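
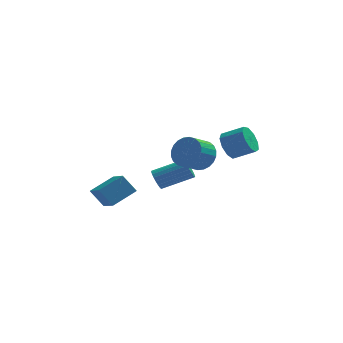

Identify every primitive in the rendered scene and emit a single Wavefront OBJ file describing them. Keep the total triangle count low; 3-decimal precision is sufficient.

v -4.129 -4.238 1.881
v -2.91 -3.409 2.577
v -4.714 -2.673 1.04
v -3.494 -1.844 1.735
v -3.386 -4.496 0.885
v -2.166 -3.667 1.58
v -3.97 -2.931 0.043
v -2.751 -2.102 0.739
v 1.224 -0.554 2.785
v 2.04 -0.914 3.32
v 1.231 -1.746 3.991
v 0.416 -1.386 3.455
v 1.919 -0.607 3.556
v 1.111 -1.439 4.227
v 1.693 -0.292 3.675
v 0.885 -1.124 4.346
v 1.396 -0.016 3.658
v 0.587 -0.848 4.329
v 1.072 0.177 3.508
v 0.264 -0.655 4.179
v 0.771 0.26 3.248
v -0.037 -0.572 3.919
v 0.54 0.218 2.917
v -0.268 -0.614 3.588
v 0.413 0.059 2.567
v -0.396 -0.773 3.238
v 0.409 -0.194 2.249
v -0.4 -1.026 2.92
v 0.529 -0.501 2.013
v -0.279 -1.333 2.684
v 0.755 -0.816 1.894
v -0.053 -1.648 2.565
v 1.053 -1.092 1.911
v 0.244 -1.924 2.582
v 1.376 -1.285 2.061
v 0.568 -2.117 2.732
v 1.677 -1.368 2.321
v 0.869 -2.2 2.992
v 1.908 -1.326 2.652
v 1.1 -2.158 3.323
v 2.036 -1.167 3.002
v 1.227 -1.999 3.673
v 2.721 2.565 2.052
v 3.155 3.2 1.478
v 4.413 2.95 2.154
v 3.979 2.315 2.728
v 2.927 3.502 2.015
v 4.185 3.252 2.691
v 2.602 3.365 2.569
v 3.86 3.116 3.245
v 2.333 2.854 2.881
v 3.591 2.605 3.557
v 2.245 2.208 2.806
v 3.504 1.958 3.482
v 2.38 1.728 2.377
v 3.639 1.479 3.053
v 2.675 1.64 1.797
v 3.933 1.391 2.473
v 2.991 1.985 1.336
v 4.249 1.736 2.012
v 3.18 2.601 1.21
v 4.439 2.351 1.886
v -1.26 1.2 -0.007
v -0.987 0.793 -0.507
v 0.872 1.013 0.327
v 0.6 1.42 0.827
v -0.965 1.058 -0.626
v 0.894 1.278 0.208
v -0.994 1.348 -0.638
v 0.865 1.567 0.196
v -1.069 1.612 -0.541
v 0.791 1.831 0.294
v -1.177 1.804 -0.351
v 0.683 2.024 0.483
v -1.299 1.893 -0.102
v 0.561 2.112 0.732
v -1.414 1.861 0.163
v 0.445 2.081 0.998
v -1.503 1.716 0.399
v 0.357 1.935 1.234
v -1.55 1.481 0.565
v 0.31 1.7 1.399
v -1.546 1.198 0.632
v 0.314 1.417 1.466
v -1.493 0.915 0.588
v 0.367 1.134 1.422
v -1.4 0.681 0.441
v 0.46 0.901 1.276
v -1.282 0.538 0.217
v 0.577 0.757 1.051
v -1.161 0.508 -0.046
v 0.699 0.728 0.788
v -1.057 0.599 -0.302
v 0.803 0.818 0.532
f 2 4 1
f 5 2 1
f 1 4 3
f 3 5 1
f 2 8 4
f 6 2 5
f 6 8 2
f 4 8 3
f 7 5 3
f 3 8 7
f 7 6 5
f 8 6 7
f 10 9 13
f 10 13 11
f 11 13 14
f 11 14 12
f 13 9 15
f 13 15 14
f 14 15 16
f 14 16 12
f 15 9 17
f 15 17 16
f 16 17 18
f 16 18 12
f 17 9 19
f 17 19 18
f 18 19 20
f 18 20 12
f 19 9 21
f 19 21 20
f 20 21 22
f 20 22 12
f 21 9 23
f 21 23 22
f 22 23 24
f 22 24 12
f 23 9 25
f 23 25 24
f 24 25 26
f 24 26 12
f 25 9 27
f 25 27 26
f 26 27 28
f 26 28 12
f 27 9 29
f 27 29 28
f 28 29 30
f 28 30 12
f 29 9 31
f 29 31 30
f 30 31 32
f 30 32 12
f 31 9 33
f 31 33 32
f 32 33 34
f 32 34 12
f 33 9 35
f 33 35 34
f 34 35 36
f 34 36 12
f 35 9 37
f 35 37 36
f 36 37 38
f 36 38 12
f 37 9 39
f 37 39 38
f 38 39 40
f 38 40 12
f 39 9 41
f 39 41 40
f 40 41 42
f 40 42 12
f 41 9 10
f 41 10 42
f 42 10 11
f 42 11 12
f 44 43 47
f 44 47 45
f 45 47 48
f 45 48 46
f 47 43 49
f 47 49 48
f 48 49 50
f 48 50 46
f 49 43 51
f 49 51 50
f 50 51 52
f 50 52 46
f 51 43 53
f 51 53 52
f 52 53 54
f 52 54 46
f 53 43 55
f 53 55 54
f 54 55 56
f 54 56 46
f 55 43 57
f 55 57 56
f 56 57 58
f 56 58 46
f 57 43 59
f 57 59 58
f 58 59 60
f 58 60 46
f 59 43 61
f 59 61 60
f 60 61 62
f 60 62 46
f 61 43 44
f 61 44 62
f 62 44 45
f 62 45 46
f 64 63 67
f 64 67 65
f 65 67 68
f 65 68 66
f 67 63 69
f 67 69 68
f 68 69 70
f 68 70 66
f 69 63 71
f 69 71 70
f 70 71 72
f 70 72 66
f 71 63 73
f 71 73 72
f 72 73 74
f 72 74 66
f 73 63 75
f 73 75 74
f 74 75 76
f 74 76 66
f 75 63 77
f 75 77 76
f 76 77 78
f 76 78 66
f 77 63 79
f 77 79 78
f 78 79 80
f 78 80 66
f 79 63 81
f 79 81 80
f 80 81 82
f 80 82 66
f 81 63 83
f 81 83 82
f 82 83 84
f 82 84 66
f 83 63 85
f 83 85 84
f 84 85 86
f 84 86 66
f 85 63 87
f 85 87 86
f 86 87 88
f 86 88 66
f 87 63 89
f 87 89 88
f 88 89 90
f 88 90 66
f 89 63 91
f 89 91 90
f 90 91 92
f 90 92 66
f 91 63 93
f 91 93 92
f 92 93 94
f 92 94 66
f 93 63 64
f 93 64 94
f 94 64 65
f 94 65 66



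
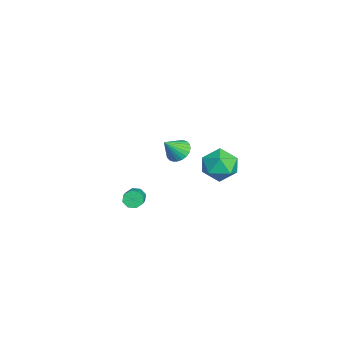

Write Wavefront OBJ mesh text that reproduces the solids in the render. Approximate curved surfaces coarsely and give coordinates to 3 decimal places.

v 2.993 -1.317 -0.78
v 3.306 -1.177 -1.26
v 4.941 -1.403 -0.259
v 4.627 -1.543 0.22
v 3.202 -0.816 -1.01
v 4.837 -1.041 -0.009
v 2.976 -0.748 -0.625
v 4.611 -0.974 0.376
v 2.759 -1.014 -0.331
v 4.394 -1.24 0.67
v 2.679 -1.457 -0.301
v 4.314 -1.683 0.7
v 2.783 -1.819 -0.551
v 4.418 -2.044 0.45
v 3.009 -1.886 -0.936
v 4.644 -2.112 0.065
v 3.226 -1.62 -1.23
v 4.861 -1.846 -0.229
v 1.013 3.491 1.505
v 1.71 4.374 1.121
v 1.45 2.466 -0.061
v 2.147 3.349 -0.445
v 2.463 2.715 0.509
v 2.193 3.349 1.477
v 0.967 3.491 -0.417
v 0.697 4.125 0.551
v 1.681 4.374 -0.067
v 2.605 3.894 0.505
v 0.555 2.946 0.555
v 1.479 2.466 1.127
v -3.588 1.606 -1.771
v -2.851 2.008 -1.772
v -3.112 0.734 -0.649
v -3.022 2.189 -1.559
v -3.279 2.281 -1.378
v -3.584 2.271 -1.257
v -3.889 2.159 -1.214
v -4.148 1.963 -1.256
v -4.322 1.713 -1.377
v -4.385 1.446 -1.557
v -4.326 1.204 -1.771
v -4.155 1.024 -1.984
v -3.898 0.932 -2.165
v -3.593 0.942 -2.286
v -3.288 1.054 -2.328
v -3.029 1.25 -2.286
v -2.855 1.5 -2.166
v -2.792 1.766 -1.985
f 2 1 5
f 2 5 3
f 3 5 6
f 3 6 4
f 5 1 7
f 5 7 6
f 6 7 8
f 6 8 4
f 7 1 9
f 7 9 8
f 8 9 10
f 8 10 4
f 9 1 11
f 9 11 10
f 10 11 12
f 10 12 4
f 11 1 13
f 11 13 12
f 12 13 14
f 12 14 4
f 13 1 15
f 13 15 14
f 14 15 16
f 14 16 4
f 15 1 17
f 15 17 16
f 16 17 18
f 16 18 4
f 17 1 2
f 17 2 18
f 18 2 3
f 18 3 4
f 19 30 24
f 19 24 20
f 19 20 26
f 19 26 29
f 19 29 30
f 20 24 28
f 24 30 23
f 30 29 21
f 29 26 25
f 26 20 27
f 22 28 23
f 22 23 21
f 22 21 25
f 22 25 27
f 22 27 28
f 23 28 24
f 21 23 30
f 25 21 29
f 27 25 26
f 28 27 20
f 32 31 34
f 32 34 33
f 34 31 35
f 34 35 33
f 35 31 36
f 35 36 33
f 36 31 37
f 36 37 33
f 37 31 38
f 37 38 33
f 38 31 39
f 38 39 33
f 39 31 40
f 39 40 33
f 40 31 41
f 40 41 33
f 41 31 42
f 41 42 33
f 42 31 43
f 42 43 33
f 43 31 44
f 43 44 33
f 44 31 45
f 44 45 33
f 45 31 46
f 45 46 33
f 46 31 47
f 46 47 33
f 47 31 48
f 47 48 33
f 48 31 32
f 48 32 33



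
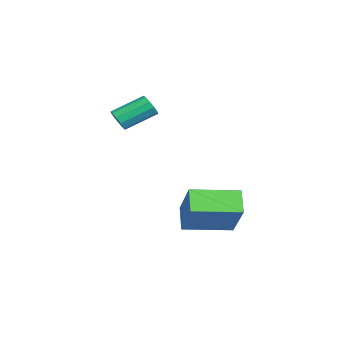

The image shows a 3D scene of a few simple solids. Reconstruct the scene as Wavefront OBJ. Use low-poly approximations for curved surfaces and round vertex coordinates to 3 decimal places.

v 3.161 -0.588 -4.363
v 2.353 -0.657 -3.59
v 2.846 1.309 -4.522
v 2.039 1.241 -3.749
v 4.521 -0.241 -2.911
v 3.714 -0.309 -2.138
v 4.207 1.657 -3.07
v 3.399 1.588 -2.297
v 1.351 -2.967 0.483
v 1.722 -2.713 0.242
v 1.341 -1.499 0.937
v 0.969 -1.753 1.177
v 1.461 -2.695 0.066
v 1.08 -1.48 0.76
v 1.158 -2.78 0.049
v 0.777 -1.565 0.744
v 0.929 -2.937 0.198
v 0.547 -1.722 0.892
v 0.86 -3.105 0.455
v 0.479 -1.891 1.15
v 0.979 -3.221 0.723
v 0.598 -2.007 1.418
v 1.24 -3.24 0.9
v 0.859 -2.025 1.594
v 1.543 -3.155 0.916
v 1.162 -1.94 1.611
v 1.773 -2.998 0.768
v 1.391 -1.783 1.462
v 1.841 -2.829 0.51
v 1.46 -1.615 1.205
f 2 4 1
f 5 2 1
f 1 4 3
f 3 5 1
f 2 8 4
f 6 2 5
f 6 8 2
f 4 8 3
f 7 5 3
f 3 8 7
f 7 6 5
f 8 6 7
f 10 9 13
f 10 13 11
f 11 13 14
f 11 14 12
f 13 9 15
f 13 15 14
f 14 15 16
f 14 16 12
f 15 9 17
f 15 17 16
f 16 17 18
f 16 18 12
f 17 9 19
f 17 19 18
f 18 19 20
f 18 20 12
f 19 9 21
f 19 21 20
f 20 21 22
f 20 22 12
f 21 9 23
f 21 23 22
f 22 23 24
f 22 24 12
f 23 9 25
f 23 25 24
f 24 25 26
f 24 26 12
f 25 9 27
f 25 27 26
f 26 27 28
f 26 28 12
f 27 9 29
f 27 29 28
f 28 29 30
f 28 30 12
f 29 9 10
f 29 10 30
f 30 10 11
f 30 11 12



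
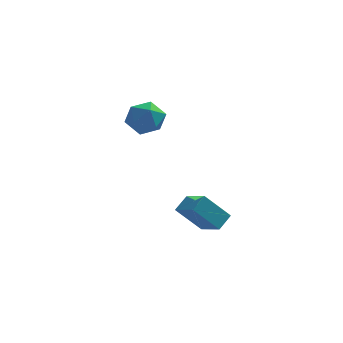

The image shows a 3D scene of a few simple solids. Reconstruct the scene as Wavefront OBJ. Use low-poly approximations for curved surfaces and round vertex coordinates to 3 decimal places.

v 1.779 -3.757 -2.951
v 2.734 -4.855 -2.287
v 2.257 -3.005 -2.395
v 3.212 -4.104 -1.731
v 3.028 -3.516 -4.349
v 3.983 -4.615 -3.685
v 3.506 -2.765 -3.793
v 4.461 -3.863 -3.129
v -1.031 3.297 0.489
v 0.071 3.423 0.162
v -0.851 1.437 0.378
v 0.251 1.563 0.051
v -0.066 1.828 1.132
v -0.177 2.977 1.2
v -0.603 1.883 -0.66
v -0.714 3.032 -0.592
v 0.336 2.549 -0.548
v 0.668 2.515 0.56
v -1.448 2.345 -0.02
v -1.116 2.311 1.088
f 2 4 1
f 5 2 1
f 1 4 3
f 3 5 1
f 2 8 4
f 6 2 5
f 6 8 2
f 4 8 3
f 7 5 3
f 3 8 7
f 7 6 5
f 8 6 7
f 9 20 14
f 9 14 10
f 9 10 16
f 9 16 19
f 9 19 20
f 10 14 18
f 14 20 13
f 20 19 11
f 19 16 15
f 16 10 17
f 12 18 13
f 12 13 11
f 12 11 15
f 12 15 17
f 12 17 18
f 13 18 14
f 11 13 20
f 15 11 19
f 17 15 16
f 18 17 10



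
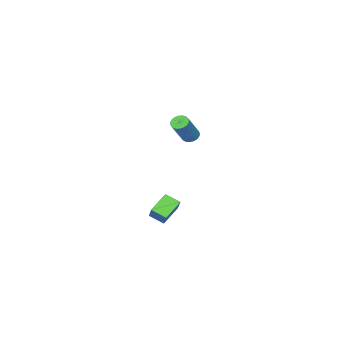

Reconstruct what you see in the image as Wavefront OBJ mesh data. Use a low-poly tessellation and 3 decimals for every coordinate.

v -4.422 -2.389 -2.65
v -4.024 -2.372 -2.969
v -2.941 -2.173 -1.609
v -3.338 -2.191 -1.29
v -4.079 -2.168 -2.956
v -2.995 -1.969 -1.596
v -4.192 -2.002 -2.889
v -3.109 -1.803 -1.529
v -4.346 -1.902 -2.781
v -3.263 -1.704 -1.421
v -4.512 -1.888 -2.651
v -3.429 -1.689 -1.291
v -4.663 -1.959 -2.52
v -3.58 -1.761 -1.16
v -4.772 -2.106 -2.412
v -3.689 -1.907 -1.052
v -4.821 -2.301 -2.345
v -3.737 -2.102 -0.985
v -4.8 -2.511 -2.331
v -3.717 -2.313 -0.971
v -4.714 -2.701 -2.372
v -3.631 -2.502 -1.012
v -4.577 -2.837 -2.461
v -3.494 -2.638 -1.101
v -4.414 -2.895 -2.582
v -3.331 -2.696 -1.222
v -4.252 -2.866 -2.716
v -3.168 -2.667 -1.356
v -4.119 -2.754 -2.838
v -3.036 -2.555 -1.478
v -4.038 -2.58 -2.927
v -2.955 -2.381 -1.567
v 1.711 2.232 -4.239
v 1.982 1.515 -3.848
v 2.245 2.873 -3.432
v 2.516 2.156 -3.042
v 2.724 2.244 -4.918
v 2.995 1.527 -4.528
v 3.258 2.885 -4.112
v 3.529 2.168 -3.721
f 2 1 5
f 2 5 3
f 3 5 6
f 3 6 4
f 5 1 7
f 5 7 6
f 6 7 8
f 6 8 4
f 7 1 9
f 7 9 8
f 8 9 10
f 8 10 4
f 9 1 11
f 9 11 10
f 10 11 12
f 10 12 4
f 11 1 13
f 11 13 12
f 12 13 14
f 12 14 4
f 13 1 15
f 13 15 14
f 14 15 16
f 14 16 4
f 15 1 17
f 15 17 16
f 16 17 18
f 16 18 4
f 17 1 19
f 17 19 18
f 18 19 20
f 18 20 4
f 19 1 21
f 19 21 20
f 20 21 22
f 20 22 4
f 21 1 23
f 21 23 22
f 22 23 24
f 22 24 4
f 23 1 25
f 23 25 24
f 24 25 26
f 24 26 4
f 25 1 27
f 25 27 26
f 26 27 28
f 26 28 4
f 27 1 29
f 27 29 28
f 28 29 30
f 28 30 4
f 29 1 31
f 29 31 30
f 30 31 32
f 30 32 4
f 31 1 2
f 31 2 32
f 32 2 3
f 32 3 4
f 34 36 33
f 37 34 33
f 33 36 35
f 35 37 33
f 34 40 36
f 38 34 37
f 38 40 34
f 36 40 35
f 39 37 35
f 35 40 39
f 39 38 37
f 40 38 39



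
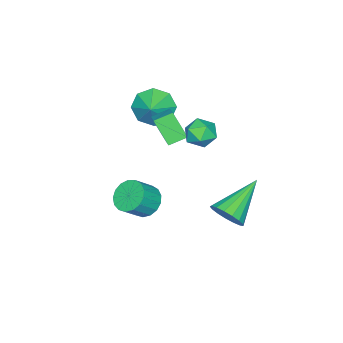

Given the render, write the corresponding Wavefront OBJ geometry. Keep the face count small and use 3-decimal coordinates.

v -3.564 -4.171 2.93
v -2.982 -4.565 2.291
v -2.736 -3.789 3.45
v -3.18 -3.89 2.109
v -3.602 -3.379 2.408
v -4.003 -3.332 3.013
v -4.146 -3.777 3.57
v -3.949 -4.453 3.752
v -3.526 -4.963 3.453
v -3.126 -5.01 2.848
v -2.793 -0.138 -1.673
v -2.391 0.357 -1.142
v -4.647 0.158 -0.547
v -2.522 0.606 -1.423
v -2.715 0.684 -1.761
v -2.926 0.574 -2.079
v -3.106 0.301 -2.304
v -3.215 -0.073 -2.385
v -3.226 -0.461 -2.303
v -3.139 -0.776 -2.076
v -2.972 -0.944 -1.757
v -2.764 -0.927 -1.419
v -2.563 -0.73 -1.139
v -2.414 -0.397 -0.982
v -2.352 -0.005 -0.983
v -2.774 -2.168 2.684
v -2.893 -2.953 3.764
v -1.948 -1.487 3.271
v -2.068 -2.272 4.35
v -2.152 -2.668 2.39
v -2.272 -3.453 3.469
v -1.327 -1.987 2.976
v -1.446 -2.772 4.056
v -2.578 -0.632 4.064
v -2.057 -0.212 3.732
v -1.963 -1.628 3.768
v -1.442 -1.208 3.436
v -1.515 -1.195 4.178
v -1.895 -0.579 4.362
v -2.125 -1.261 3.138
v -2.505 -0.645 3.322
v -1.778 -0.601 3.16
v -1.4 -0.56 3.803
v -2.62 -1.28 3.697
v -2.242 -1.239 4.34
v -0.988 -2.868 -0.699
v -0.411 -2.625 -1.18
v 0.365 -2.928 -0.402
v -0.212 -3.172 0.079
v -0.495 -2.317 -0.977
v 0.282 -2.621 -0.199
v -0.691 -2.136 -0.709
v 0.085 -2.44 0.068
v -0.956 -2.123 -0.44
v -0.18 -2.426 0.338
v -1.228 -2.28 -0.23
v -0.452 -2.583 0.548
v -1.445 -2.572 -0.127
v -0.669 -2.875 0.651
v -1.558 -2.932 -0.155
v -0.781 -3.235 0.623
v -1.54 -3.277 -0.308
v -0.763 -3.581 0.47
v -1.395 -3.529 -0.55
v -0.619 -3.832 0.227
v -1.157 -3.629 -0.827
v -0.381 -3.933 -0.049
v -0.881 -3.555 -1.074
v -0.105 -3.859 -0.296
v -0.629 -3.324 -1.235
v 0.147 -3.627 -0.457
v -0.459 -2.988 -1.273
v 0.317 -3.292 -0.496
f 2 1 4
f 2 4 3
f 4 1 5
f 4 5 3
f 5 1 6
f 5 6 3
f 6 1 7
f 6 7 3
f 7 1 8
f 7 8 3
f 8 1 9
f 8 9 3
f 9 1 10
f 9 10 3
f 10 1 2
f 10 2 3
f 12 11 14
f 12 14 13
f 14 11 15
f 14 15 13
f 15 11 16
f 15 16 13
f 16 11 17
f 16 17 13
f 17 11 18
f 17 18 13
f 18 11 19
f 18 19 13
f 19 11 20
f 19 20 13
f 20 11 21
f 20 21 13
f 21 11 22
f 21 22 13
f 22 11 23
f 22 23 13
f 23 11 24
f 23 24 13
f 24 11 25
f 24 25 13
f 25 11 12
f 25 12 13
f 27 29 26
f 30 27 26
f 26 29 28
f 28 30 26
f 27 33 29
f 31 27 30
f 31 33 27
f 29 33 28
f 32 30 28
f 28 33 32
f 32 31 30
f 33 31 32
f 34 45 39
f 34 39 35
f 34 35 41
f 34 41 44
f 34 44 45
f 35 39 43
f 39 45 38
f 45 44 36
f 44 41 40
f 41 35 42
f 37 43 38
f 37 38 36
f 37 36 40
f 37 40 42
f 37 42 43
f 38 43 39
f 36 38 45
f 40 36 44
f 42 40 41
f 43 42 35
f 47 46 50
f 47 50 48
f 48 50 51
f 48 51 49
f 50 46 52
f 50 52 51
f 51 52 53
f 51 53 49
f 52 46 54
f 52 54 53
f 53 54 55
f 53 55 49
f 54 46 56
f 54 56 55
f 55 56 57
f 55 57 49
f 56 46 58
f 56 58 57
f 57 58 59
f 57 59 49
f 58 46 60
f 58 60 59
f 59 60 61
f 59 61 49
f 60 46 62
f 60 62 61
f 61 62 63
f 61 63 49
f 62 46 64
f 62 64 63
f 63 64 65
f 63 65 49
f 64 46 66
f 64 66 65
f 65 66 67
f 65 67 49
f 66 46 68
f 66 68 67
f 67 68 69
f 67 69 49
f 68 46 70
f 68 70 69
f 69 70 71
f 69 71 49
f 70 46 72
f 70 72 71
f 71 72 73
f 71 73 49
f 72 46 47
f 72 47 73
f 73 47 48
f 73 48 49



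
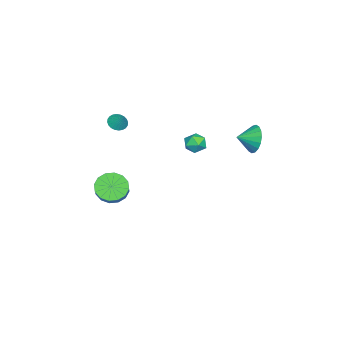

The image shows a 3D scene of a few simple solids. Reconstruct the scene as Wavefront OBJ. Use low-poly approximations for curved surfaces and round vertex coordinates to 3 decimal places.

v 0.888 4.409 3.206
v 1.42 4.452 2.337
v 1.492 3.551 3.534
v 1.656 4.724 2.613
v 1.739 4.934 3.007
v 1.654 5.039 3.44
v 1.418 5.02 3.827
v 1.076 4.88 4.091
v 0.697 4.647 4.179
v 0.355 4.366 4.075
v 0.119 4.094 3.799
v 0.036 3.885 3.405
v 0.121 3.779 2.972
v 0.357 3.798 2.585
v 0.699 3.938 2.321
v 1.078 4.171 2.233
v 2.194 1.883 3.566
v 2.896 1.742 3.319
v 1.764 0.978 2.861
v 2.466 0.837 2.614
v 2.279 0.684 3.332
v 2.545 1.243 3.767
v 2.115 1.477 2.413
v 2.381 2.036 2.848
v 2.847 1.491 2.606
v 2.948 1 3.174
v 1.712 1.72 3.006
v 1.813 1.229 3.574
v 0.942 -3.889 2.995
v 1.498 -3.872 2.678
v 1.378 -3.371 3.785
v 1.39 -3.661 2.599
v 1.214 -3.485 2.58
v 0.997 -3.37 2.625
v 0.771 -3.334 2.726
v 0.572 -3.382 2.868
v 0.429 -3.508 3.029
v 0.364 -3.692 3.185
v 0.387 -3.905 3.313
v 0.494 -4.116 3.391
v 0.67 -4.293 3.41
v 0.887 -4.408 3.365
v 1.113 -4.444 3.264
v 1.312 -4.395 3.122
v 1.455 -4.269 2.961
v 1.521 -4.086 2.805
v 2.67 -3.638 -1.705
v 3.119 -3.09 -2.439
v 4.419 -2.615 -1.289
v 3.97 -3.162 -0.555
v 2.787 -2.754 -2.202
v 4.087 -2.279 -1.052
v 2.424 -2.656 -1.832
v 3.724 -2.181 -0.682
v 2.126 -2.82 -1.428
v 3.426 -2.345 -0.278
v 1.974 -3.204 -1.098
v 3.275 -2.729 0.052
v 2.009 -3.703 -0.931
v 3.309 -3.228 0.219
v 2.221 -4.185 -0.971
v 3.521 -3.71 0.179
v 2.553 -4.521 -1.208
v 3.853 -4.046 -0.058
v 2.916 -4.619 -1.578
v 4.216 -4.144 -0.428
v 3.214 -4.455 -1.982
v 4.514 -3.98 -0.832
v 3.365 -4.071 -2.312
v 4.666 -3.596 -1.162
v 3.331 -3.572 -2.479
v 4.631 -3.097 -1.329
f 2 1 4
f 2 4 3
f 4 1 5
f 4 5 3
f 5 1 6
f 5 6 3
f 6 1 7
f 6 7 3
f 7 1 8
f 7 8 3
f 8 1 9
f 8 9 3
f 9 1 10
f 9 10 3
f 10 1 11
f 10 11 3
f 11 1 12
f 11 12 3
f 12 1 13
f 12 13 3
f 13 1 14
f 13 14 3
f 14 1 15
f 14 15 3
f 15 1 16
f 15 16 3
f 16 1 2
f 16 2 3
f 17 28 22
f 17 22 18
f 17 18 24
f 17 24 27
f 17 27 28
f 18 22 26
f 22 28 21
f 28 27 19
f 27 24 23
f 24 18 25
f 20 26 21
f 20 21 19
f 20 19 23
f 20 23 25
f 20 25 26
f 21 26 22
f 19 21 28
f 23 19 27
f 25 23 24
f 26 25 18
f 30 29 32
f 30 32 31
f 32 29 33
f 32 33 31
f 33 29 34
f 33 34 31
f 34 29 35
f 34 35 31
f 35 29 36
f 35 36 31
f 36 29 37
f 36 37 31
f 37 29 38
f 37 38 31
f 38 29 39
f 38 39 31
f 39 29 40
f 39 40 31
f 40 29 41
f 40 41 31
f 41 29 42
f 41 42 31
f 42 29 43
f 42 43 31
f 43 29 44
f 43 44 31
f 44 29 45
f 44 45 31
f 45 29 46
f 45 46 31
f 46 29 30
f 46 30 31
f 48 47 51
f 48 51 49
f 49 51 52
f 49 52 50
f 51 47 53
f 51 53 52
f 52 53 54
f 52 54 50
f 53 47 55
f 53 55 54
f 54 55 56
f 54 56 50
f 55 47 57
f 55 57 56
f 56 57 58
f 56 58 50
f 57 47 59
f 57 59 58
f 58 59 60
f 58 60 50
f 59 47 61
f 59 61 60
f 60 61 62
f 60 62 50
f 61 47 63
f 61 63 62
f 62 63 64
f 62 64 50
f 63 47 65
f 63 65 64
f 64 65 66
f 64 66 50
f 65 47 67
f 65 67 66
f 66 67 68
f 66 68 50
f 67 47 69
f 67 69 68
f 68 69 70
f 68 70 50
f 69 47 71
f 69 71 70
f 70 71 72
f 70 72 50
f 71 47 48
f 71 48 72
f 72 48 49
f 72 49 50



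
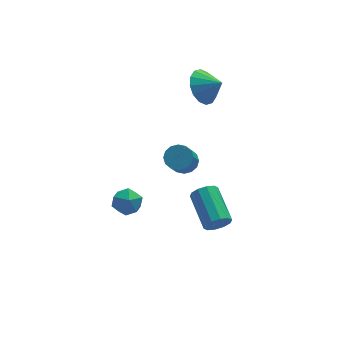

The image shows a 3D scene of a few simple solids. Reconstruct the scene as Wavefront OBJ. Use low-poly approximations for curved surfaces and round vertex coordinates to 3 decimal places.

v 1.042 0.543 0.449
v 1.46 0.86 0.849
v 0.976 0.054 1.992
v 0.558 -0.263 1.591
v 1.173 1.044 0.857
v 0.689 0.238 2
v 0.851 1.095 0.756
v 0.366 0.289 1.899
v 0.579 0.997 0.573
v 0.095 0.191 1.716
v 0.432 0.778 0.356
v -0.052 -0.028 1.499
v 0.449 0.496 0.164
v -0.036 -0.31 1.307
v 0.624 0.226 0.048
v 0.14 -0.58 1.191
v 0.911 0.042 0.04
v 0.427 -0.764 1.183
v 1.234 -0.009 0.141
v 0.749 -0.815 1.284
v 1.505 0.089 0.324
v 1.021 -0.717 1.467
v 1.652 0.308 0.541
v 1.168 -0.498 1.684
v 1.636 0.59 0.733
v 1.151 -0.216 1.876
v 1.911 -1.901 -2.027
v 2.337 -2.056 -1.548
v 2.196 -0.293 -0.853
v 1.769 -0.139 -1.333
v 2.55 -1.914 -1.865
v 2.409 -0.151 -1.171
v 2.519 -1.767 -2.244
v 2.378 -0.004 -1.55
v 2.256 -1.671 -2.541
v 2.114 0.091 -1.846
v 1.86 -1.664 -2.641
v 1.719 0.099 -1.946
v 1.484 -1.747 -2.507
v 1.343 0.016 -1.812
v 1.271 -1.889 -2.189
v 1.13 -0.126 -1.495
v 1.302 -2.036 -1.81
v 1.161 -0.273 -1.116
v 1.566 -2.131 -1.514
v 1.424 -0.369 -0.819
v 1.961 -2.139 -1.414
v 1.82 -0.376 -0.719
v -1.125 2.921 -4.407
v -0.614 2.995 -3.77
v -1.666 1.845 -3.85
v -1.155 1.919 -3.213
v -1.751 2.471 -3.327
v -1.416 3.136 -3.672
v -0.864 1.704 -3.948
v -0.529 2.369 -4.293
v -0.453 2.242 -3.486
v -1.001 2.717 -3.102
v -1.279 2.123 -4.518
v -1.827 2.598 -4.134
v 2.915 4.132 2.18
v 3.591 4.831 1.993
v 3.645 3.588 2.78
v 3.354 4.986 2.42
v 3 4.912 2.783
v 2.623 4.629 2.984
v 2.325 4.213 2.97
v 2.184 3.775 2.744
v 2.24 3.432 2.367
v 2.477 3.277 1.939
v 2.831 3.351 1.576
v 3.208 3.635 1.375
v 3.506 4.051 1.389
v 3.646 4.489 1.615
f 2 1 5
f 2 5 3
f 3 5 6
f 3 6 4
f 5 1 7
f 5 7 6
f 6 7 8
f 6 8 4
f 7 1 9
f 7 9 8
f 8 9 10
f 8 10 4
f 9 1 11
f 9 11 10
f 10 11 12
f 10 12 4
f 11 1 13
f 11 13 12
f 12 13 14
f 12 14 4
f 13 1 15
f 13 15 14
f 14 15 16
f 14 16 4
f 15 1 17
f 15 17 16
f 16 17 18
f 16 18 4
f 17 1 19
f 17 19 18
f 18 19 20
f 18 20 4
f 19 1 21
f 19 21 20
f 20 21 22
f 20 22 4
f 21 1 23
f 21 23 22
f 22 23 24
f 22 24 4
f 23 1 25
f 23 25 24
f 24 25 26
f 24 26 4
f 25 1 2
f 25 2 26
f 26 2 3
f 26 3 4
f 28 27 31
f 28 31 29
f 29 31 32
f 29 32 30
f 31 27 33
f 31 33 32
f 32 33 34
f 32 34 30
f 33 27 35
f 33 35 34
f 34 35 36
f 34 36 30
f 35 27 37
f 35 37 36
f 36 37 38
f 36 38 30
f 37 27 39
f 37 39 38
f 38 39 40
f 38 40 30
f 39 27 41
f 39 41 40
f 40 41 42
f 40 42 30
f 41 27 43
f 41 43 42
f 42 43 44
f 42 44 30
f 43 27 45
f 43 45 44
f 44 45 46
f 44 46 30
f 45 27 47
f 45 47 46
f 46 47 48
f 46 48 30
f 47 27 28
f 47 28 48
f 48 28 29
f 48 29 30
f 49 60 54
f 49 54 50
f 49 50 56
f 49 56 59
f 49 59 60
f 50 54 58
f 54 60 53
f 60 59 51
f 59 56 55
f 56 50 57
f 52 58 53
f 52 53 51
f 52 51 55
f 52 55 57
f 52 57 58
f 53 58 54
f 51 53 60
f 55 51 59
f 57 55 56
f 58 57 50
f 62 61 64
f 62 64 63
f 64 61 65
f 64 65 63
f 65 61 66
f 65 66 63
f 66 61 67
f 66 67 63
f 67 61 68
f 67 68 63
f 68 61 69
f 68 69 63
f 69 61 70
f 69 70 63
f 70 61 71
f 70 71 63
f 71 61 72
f 71 72 63
f 72 61 73
f 72 73 63
f 73 61 74
f 73 74 63
f 74 61 62
f 74 62 63



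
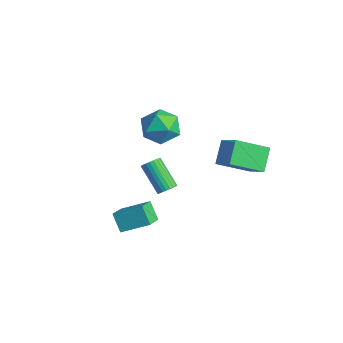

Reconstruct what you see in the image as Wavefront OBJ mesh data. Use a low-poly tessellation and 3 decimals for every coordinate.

v -0.041 -3.506 -3.071
v -0.813 -3.523 -2.126
v 0.884 -2.269 -2.293
v 0.113 -2.286 -1.348
v 0.687 -4.414 -2.492
v -0.084 -4.431 -1.547
v 1.613 -3.177 -1.714
v 0.841 -3.194 -0.769
v -3.626 0.536 2.376
v -3.125 1.146 1.431
v -2.455 -1.026 1.989
v -1.954 -0.416 1.044
v -1.733 -0.052 2.198
v -2.457 0.914 2.437
v -3.123 -0.794 0.983
v -3.847 0.172 1.222
v -2.815 0.324 0.57
v -1.955 0.782 1.322
v -3.625 -0.662 2.098
v -2.765 -0.204 2.85
v -2.207 0.142 -3.272
v -1.809 0.07 -2.829
v -3.335 -0.094 -1.485
v -3.733 -0.022 -1.928
v -1.835 0.303 -2.83
v -3.361 0.139 -1.486
v -1.917 0.511 -2.898
v -3.443 0.347 -1.554
v -2.044 0.663 -3.023
v -3.57 0.499 -1.679
v -2.195 0.736 -3.186
v -3.721 0.572 -1.842
v -2.348 0.718 -3.362
v -3.874 0.554 -2.018
v -2.48 0.613 -3.525
v -4.006 0.449 -2.181
v -2.57 0.436 -3.648
v -4.096 0.272 -2.305
v -2.605 0.214 -3.715
v -4.131 0.05 -2.371
v -2.579 -0.019 -3.714
v -4.105 -0.183 -2.37
v -2.497 -0.227 -3.646
v -4.023 -0.391 -2.302
v -2.37 -0.379 -3.521
v -3.896 -0.543 -2.177
v -2.219 -0.452 -3.358
v -3.745 -0.616 -2.014
v -2.066 -0.434 -3.182
v -3.592 -0.598 -1.838
v -1.934 -0.329 -3.019
v -3.46 -0.493 -1.675
v -1.844 -0.152 -2.895
v -3.37 -0.316 -1.552
v -0.889 2.714 0.799
v 0.482 2.721 1.787
v -0.231 4.467 -0.127
v 1.141 4.475 0.86
v -0.121 1.865 -0.26
v 1.251 1.873 0.727
v 0.538 3.619 -1.187
v 1.909 3.626 -0.199
f 2 4 1
f 5 2 1
f 1 4 3
f 3 5 1
f 2 8 4
f 6 2 5
f 6 8 2
f 4 8 3
f 7 5 3
f 3 8 7
f 7 6 5
f 8 6 7
f 9 20 14
f 9 14 10
f 9 10 16
f 9 16 19
f 9 19 20
f 10 14 18
f 14 20 13
f 20 19 11
f 19 16 15
f 16 10 17
f 12 18 13
f 12 13 11
f 12 11 15
f 12 15 17
f 12 17 18
f 13 18 14
f 11 13 20
f 15 11 19
f 17 15 16
f 18 17 10
f 22 21 25
f 22 25 23
f 23 25 26
f 23 26 24
f 25 21 27
f 25 27 26
f 26 27 28
f 26 28 24
f 27 21 29
f 27 29 28
f 28 29 30
f 28 30 24
f 29 21 31
f 29 31 30
f 30 31 32
f 30 32 24
f 31 21 33
f 31 33 32
f 32 33 34
f 32 34 24
f 33 21 35
f 33 35 34
f 34 35 36
f 34 36 24
f 35 21 37
f 35 37 36
f 36 37 38
f 36 38 24
f 37 21 39
f 37 39 38
f 38 39 40
f 38 40 24
f 39 21 41
f 39 41 40
f 40 41 42
f 40 42 24
f 41 21 43
f 41 43 42
f 42 43 44
f 42 44 24
f 43 21 45
f 43 45 44
f 44 45 46
f 44 46 24
f 45 21 47
f 45 47 46
f 46 47 48
f 46 48 24
f 47 21 49
f 47 49 48
f 48 49 50
f 48 50 24
f 49 21 51
f 49 51 50
f 50 51 52
f 50 52 24
f 51 21 53
f 51 53 52
f 52 53 54
f 52 54 24
f 53 21 22
f 53 22 54
f 54 22 23
f 54 23 24
f 56 58 55
f 59 56 55
f 55 58 57
f 57 59 55
f 56 62 58
f 60 56 59
f 60 62 56
f 58 62 57
f 61 59 57
f 57 62 61
f 61 60 59
f 62 60 61



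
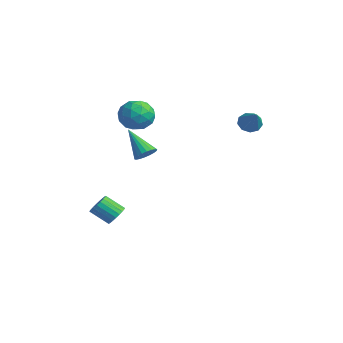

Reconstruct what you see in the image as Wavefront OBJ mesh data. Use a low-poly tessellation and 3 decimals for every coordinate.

v 1.914 3.367 2.805
v 2.37 3.586 2.365
v 3.166 2.953 3.895
v 2.242 3.928 2.642
v 1.961 4.008 2.995
v 1.658 3.788 3.259
v 1.475 3.371 3.311
v 1.498 2.952 3.126
v 1.715 2.728 2.791
v 2.026 2.803 2.462
v 2.285 3.142 2.294
v -1.739 -2.425 -4.04
v -1.191 -2.757 -3.844
v -1.914 -3.487 -3.063
v -2.461 -3.155 -3.26
v -1.202 -2.549 -3.659
v -1.924 -3.278 -2.878
v -1.305 -2.319 -3.54
v -2.028 -3.049 -2.76
v -1.484 -2.108 -3.508
v -2.207 -2.837 -2.727
v -1.707 -1.951 -3.568
v -2.429 -2.681 -2.787
v -1.935 -1.877 -3.71
v -2.657 -2.606 -2.929
v -2.129 -1.897 -3.908
v -2.852 -2.626 -3.127
v -2.256 -2.009 -4.13
v -2.978 -2.738 -3.349
v -2.293 -2.192 -4.336
v -3.016 -2.922 -3.555
v -2.235 -2.416 -4.491
v -2.957 -3.146 -3.71
v -2.09 -2.642 -4.568
v -2.813 -3.371 -3.787
v -1.885 -2.83 -4.554
v -2.608 -3.559 -3.773
v -1.655 -2.948 -4.451
v -2.377 -3.677 -3.67
v -1.439 -2.976 -4.277
v -2.162 -3.705 -3.496
v -1.275 -2.908 -4.062
v -1.998 -3.638 -3.281
v 2.944 -3.355 2.472
v 3.375 -3.271 2.923
v 1.656 -3.605 3.748
v 3.28 -3.011 2.879
v 3.119 -2.819 2.754
v 2.923 -2.733 2.573
v 2.731 -2.77 2.372
v 2.581 -2.923 2.191
v 2.503 -3.161 2.065
v 2.512 -3.438 2.02
v 2.607 -3.698 2.065
v 2.769 -3.89 2.19
v 2.965 -3.976 2.371
v 3.157 -3.939 2.572
v 3.306 -3.786 2.753
v 3.384 -3.548 2.878
v -1.273 -0.372 2.841
v -0.794 -0.983 3.534
v -2.446 -1.557 2.606
v -1.967 -2.168 3.299
v -2.446 -1.3 3.614
v -1.721 -0.567 3.76
v -1.519 -1.973 2.38
v -0.794 -1.24 2.526
v -0.946 -1.972 3.25
v -1.519 -1.556 4.012
v -1.721 -0.984 2.128
v -2.294 -0.568 2.89
v -0.931 -0.573 3.208
v -2.309 -1.967 2.932
v -2.591 -1.456 3.117
v -2.31 -1.816 3.525
v -1.476 -0.329 3.341
v -1.194 -0.688 3.748
v -2.165 -0.874 3.795
v -2.046 -1.852 2.392
v -1.764 -2.211 2.799
v -0.93 -0.724 2.615
v -0.649 -1.084 3.023
v -1.075 -1.666 2.345
v -0.738 -1.514 3.448
v -1.428 -2.211 3.31
v -1.164 -2.096 2.77
v -0.738 -1.665 2.856
v -1.075 -1.269 3.897
v -1.765 -1.966 3.759
v -2.046 -1.456 3.944
v -1.62 -1.025 4.029
v -1.164 -1.851 3.729
v -1.475 -0.574 2.381
v -2.165 -1.271 2.243
v -1.62 -1.515 2.111
v -1.194 -1.084 2.196
v -1.812 -0.329 2.83
v -2.502 -1.026 2.692
v -2.502 -0.875 3.284
v -2.076 -0.444 3.37
v -2.076 -0.689 2.411
f 2 1 4
f 2 4 3
f 4 1 5
f 4 5 3
f 5 1 6
f 5 6 3
f 6 1 7
f 6 7 3
f 7 1 8
f 7 8 3
f 8 1 9
f 8 9 3
f 9 1 10
f 9 10 3
f 10 1 11
f 10 11 3
f 11 1 2
f 11 2 3
f 13 12 16
f 13 16 14
f 14 16 17
f 14 17 15
f 16 12 18
f 16 18 17
f 17 18 19
f 17 19 15
f 18 12 20
f 18 20 19
f 19 20 21
f 19 21 15
f 20 12 22
f 20 22 21
f 21 22 23
f 21 23 15
f 22 12 24
f 22 24 23
f 23 24 25
f 23 25 15
f 24 12 26
f 24 26 25
f 25 26 27
f 25 27 15
f 26 12 28
f 26 28 27
f 27 28 29
f 27 29 15
f 28 12 30
f 28 30 29
f 29 30 31
f 29 31 15
f 30 12 32
f 30 32 31
f 31 32 33
f 31 33 15
f 32 12 34
f 32 34 33
f 33 34 35
f 33 35 15
f 34 12 36
f 34 36 35
f 35 36 37
f 35 37 15
f 36 12 38
f 36 38 37
f 37 38 39
f 37 39 15
f 38 12 40
f 38 40 39
f 39 40 41
f 39 41 15
f 40 12 42
f 40 42 41
f 41 42 43
f 41 43 15
f 42 12 13
f 42 13 43
f 43 13 14
f 43 14 15
f 45 44 47
f 45 47 46
f 47 44 48
f 47 48 46
f 48 44 49
f 48 49 46
f 49 44 50
f 49 50 46
f 50 44 51
f 50 51 46
f 51 44 52
f 51 52 46
f 52 44 53
f 52 53 46
f 53 44 54
f 53 54 46
f 54 44 55
f 54 55 46
f 55 44 56
f 55 56 46
f 56 44 57
f 56 57 46
f 57 44 58
f 57 58 46
f 58 44 59
f 58 59 46
f 59 44 45
f 59 45 46
f 60 97 76
f 97 71 100
f 76 100 65
f 97 100 76
f 60 76 72
f 76 65 77
f 72 77 61
f 76 77 72
f 60 72 81
f 72 61 82
f 81 82 67
f 72 82 81
f 60 81 93
f 81 67 96
f 93 96 70
f 81 96 93
f 60 93 97
f 93 70 101
f 97 101 71
f 93 101 97
f 61 77 88
f 77 65 91
f 88 91 69
f 77 91 88
f 65 100 78
f 100 71 99
f 78 99 64
f 100 99 78
f 71 101 98
f 101 70 94
f 98 94 62
f 101 94 98
f 70 96 95
f 96 67 83
f 95 83 66
f 96 83 95
f 67 82 87
f 82 61 84
f 87 84 68
f 82 84 87
f 63 89 75
f 89 69 90
f 75 90 64
f 89 90 75
f 63 75 73
f 75 64 74
f 73 74 62
f 75 74 73
f 63 73 80
f 73 62 79
f 80 79 66
f 73 79 80
f 63 80 85
f 80 66 86
f 85 86 68
f 80 86 85
f 63 85 89
f 85 68 92
f 89 92 69
f 85 92 89
f 64 90 78
f 90 69 91
f 78 91 65
f 90 91 78
f 62 74 98
f 74 64 99
f 98 99 71
f 74 99 98
f 66 79 95
f 79 62 94
f 95 94 70
f 79 94 95
f 68 86 87
f 86 66 83
f 87 83 67
f 86 83 87
f 69 92 88
f 92 68 84
f 88 84 61
f 92 84 88



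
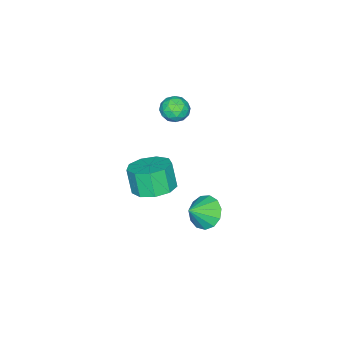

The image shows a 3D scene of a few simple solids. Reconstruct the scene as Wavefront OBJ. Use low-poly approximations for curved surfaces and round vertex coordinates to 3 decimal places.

v -1.907 0.508 -1.542
v -0.841 0.459 -1.374
v -1.067 0.003 -0.07
v -2.133 0.052 -0.238
v -1.096 1.126 -1.186
v -1.322 0.67 0.119
v -1.731 1.504 -1.164
v -1.957 1.048 0.141
v -2.447 1.416 -1.319
v -2.674 0.96 -0.014
v -2.911 0.903 -1.578
v -3.138 0.447 -0.274
v -2.905 0.205 -1.821
v -3.132 -0.251 -0.517
v -2.432 -0.351 -1.933
v -2.658 -0.807 -0.629
v -1.713 -0.505 -1.862
v -1.939 -0.961 -0.558
v -1.085 -0.185 -1.642
v -1.311 -0.641 -0.337
v -4.167 0.769 3.324
v -3.659 1.214 2.982
v -3.341 -0.134 3.378
v -2.833 0.311 3.036
v -3.056 0.466 3.742
v -3.567 1.024 3.709
v -3.433 0.056 2.651
v -3.944 0.614 2.618
v -3.205 0.773 2.566
v -2.973 1.026 3.24
v -4.027 0.054 3.12
v -3.795 0.307 3.794
v -3.986 1.071 3.149
v -3.014 0.009 3.211
v -3.146 0.1 3.627
v -2.847 0.362 3.426
v -3.932 0.959 3.576
v -3.633 1.22 3.375
v -3.279 0.781 3.821
v -3.367 -0.14 2.985
v -3.068 0.121 2.784
v -4.153 0.718 2.934
v -3.854 0.98 2.733
v -3.721 0.299 2.539
v -3.42 1.073 2.703
v -2.935 0.543 2.734
v -3.287 0.393 2.508
v -3.588 0.721 2.489
v -3.283 1.222 3.099
v -2.798 0.691 3.131
v -2.929 0.782 3.546
v -3.229 1.11 3.527
v -3.017 0.963 2.855
v -4.202 0.389 3.229
v -3.717 -0.142 3.261
v -3.771 -0.03 2.833
v -4.071 0.298 2.814
v -4.065 0.537 3.626
v -3.58 0.007 3.657
v -3.412 0.359 3.871
v -3.713 0.687 3.852
v -3.983 0.117 3.505
v -2.98 2.622 -3.071
v -2.613 2.047 -3.731
v -2.02 2.338 -2.289
v -2.4 2.53 -3.817
v -2.371 3.043 -3.666
v -2.535 3.422 -3.326
v -2.841 3.547 -2.905
v -3.191 3.379 -2.536
v -3.474 2.97 -2.337
v -3.6 2.451 -2.371
v -3.529 1.986 -2.628
v -3.284 1.724 -3.024
v -2.943 1.746 -3.436
f 2 1 5
f 2 5 3
f 3 5 6
f 3 6 4
f 5 1 7
f 5 7 6
f 6 7 8
f 6 8 4
f 7 1 9
f 7 9 8
f 8 9 10
f 8 10 4
f 9 1 11
f 9 11 10
f 10 11 12
f 10 12 4
f 11 1 13
f 11 13 12
f 12 13 14
f 12 14 4
f 13 1 15
f 13 15 14
f 14 15 16
f 14 16 4
f 15 1 17
f 15 17 16
f 16 17 18
f 16 18 4
f 17 1 19
f 17 19 18
f 18 19 20
f 18 20 4
f 19 1 2
f 19 2 20
f 20 2 3
f 20 3 4
f 21 58 37
f 58 32 61
f 37 61 26
f 58 61 37
f 21 37 33
f 37 26 38
f 33 38 22
f 37 38 33
f 21 33 42
f 33 22 43
f 42 43 28
f 33 43 42
f 21 42 54
f 42 28 57
f 54 57 31
f 42 57 54
f 21 54 58
f 54 31 62
f 58 62 32
f 54 62 58
f 22 38 49
f 38 26 52
f 49 52 30
f 38 52 49
f 26 61 39
f 61 32 60
f 39 60 25
f 61 60 39
f 32 62 59
f 62 31 55
f 59 55 23
f 62 55 59
f 31 57 56
f 57 28 44
f 56 44 27
f 57 44 56
f 28 43 48
f 43 22 45
f 48 45 29
f 43 45 48
f 24 50 36
f 50 30 51
f 36 51 25
f 50 51 36
f 24 36 34
f 36 25 35
f 34 35 23
f 36 35 34
f 24 34 41
f 34 23 40
f 41 40 27
f 34 40 41
f 24 41 46
f 41 27 47
f 46 47 29
f 41 47 46
f 24 46 50
f 46 29 53
f 50 53 30
f 46 53 50
f 25 51 39
f 51 30 52
f 39 52 26
f 51 52 39
f 23 35 59
f 35 25 60
f 59 60 32
f 35 60 59
f 27 40 56
f 40 23 55
f 56 55 31
f 40 55 56
f 29 47 48
f 47 27 44
f 48 44 28
f 47 44 48
f 30 53 49
f 53 29 45
f 49 45 22
f 53 45 49
f 64 63 66
f 64 66 65
f 66 63 67
f 66 67 65
f 67 63 68
f 67 68 65
f 68 63 69
f 68 69 65
f 69 63 70
f 69 70 65
f 70 63 71
f 70 71 65
f 71 63 72
f 71 72 65
f 72 63 73
f 72 73 65
f 73 63 74
f 73 74 65
f 74 63 75
f 74 75 65
f 75 63 64
f 75 64 65



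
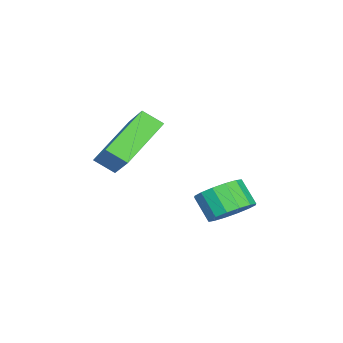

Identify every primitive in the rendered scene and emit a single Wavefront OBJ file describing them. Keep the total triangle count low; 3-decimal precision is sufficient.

v 0.984 2.344 0.352
v 1.488 2.74 0.864
v 1.14 2.151 1.661
v 0.636 1.756 1.148
v 1.127 2.963 0.871
v 0.779 2.374 1.668
v 0.728 3.02 0.739
v 0.379 2.431 1.536
v 0.397 2.897 0.503
v 0.049 2.308 1.3
v 0.224 2.625 0.227
v -0.124 2.036 1.023
v 0.254 2.278 -0.016
v -0.094 1.689 0.78
v 0.48 1.949 -0.161
v 0.132 1.36 0.636
v 0.841 1.726 -0.168
v 0.493 1.137 0.629
v 1.241 1.669 -0.036
v 0.892 1.08 0.761
v 1.571 1.792 0.2
v 1.223 1.203 0.997
v 1.744 2.064 0.477
v 1.396 1.475 1.273
v 1.714 2.411 0.72
v 1.366 1.822 1.516
v -0.44 -1.58 3.1
v 0.446 -0.794 4.038
v -0.532 -0.891 2.611
v 0.354 -0.106 3.548
v 1.206 -2.134 2.012
v 2.092 -1.349 2.949
v 1.114 -1.446 1.522
v 2 -0.66 2.46
f 2 1 5
f 2 5 3
f 3 5 6
f 3 6 4
f 5 1 7
f 5 7 6
f 6 7 8
f 6 8 4
f 7 1 9
f 7 9 8
f 8 9 10
f 8 10 4
f 9 1 11
f 9 11 10
f 10 11 12
f 10 12 4
f 11 1 13
f 11 13 12
f 12 13 14
f 12 14 4
f 13 1 15
f 13 15 14
f 14 15 16
f 14 16 4
f 15 1 17
f 15 17 16
f 16 17 18
f 16 18 4
f 17 1 19
f 17 19 18
f 18 19 20
f 18 20 4
f 19 1 21
f 19 21 20
f 20 21 22
f 20 22 4
f 21 1 23
f 21 23 22
f 22 23 24
f 22 24 4
f 23 1 25
f 23 25 24
f 24 25 26
f 24 26 4
f 25 1 2
f 25 2 26
f 26 2 3
f 26 3 4
f 28 30 27
f 31 28 27
f 27 30 29
f 29 31 27
f 28 34 30
f 32 28 31
f 32 34 28
f 30 34 29
f 33 31 29
f 29 34 33
f 33 32 31
f 34 32 33



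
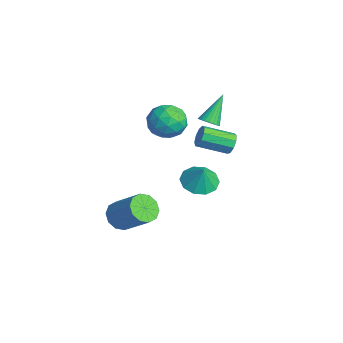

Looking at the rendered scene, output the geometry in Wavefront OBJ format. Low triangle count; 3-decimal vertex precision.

v 0.193 2.2 3.124
v 0.761 2.245 3.368
v -0.533 3.26 4.616
v 0.755 2.441 3.226
v 0.664 2.6 3.068
v 0.5 2.698 2.919
v 0.29 2.72 2.801
v 0.066 2.663 2.732
v -0.14 2.535 2.723
v -0.294 2.357 2.775
v -0.375 2.154 2.88
v -0.368 1.958 3.022
v -0.277 1.799 3.179
v -0.114 1.701 3.328
v 0.096 1.679 3.447
v 0.321 1.736 3.515
v 0.526 1.864 3.525
v 0.681 2.042 3.473
v -0.179 0.864 4.148
v 0.673 0.71 3.38
v -1.053 -0.65 3.48
v -0.201 -0.804 2.712
v -0.002 -0.974 3.839
v 0.539 -0.038 4.251
v -0.919 0.098 2.609
v -0.378 1.034 3.021
v 0.215 0.237 2.429
v 0.782 -0.425 3.189
v -1.162 0.485 3.671
v -0.595 -0.177 4.431
v 0.324 0.92 3.822
v -0.704 -0.86 3.038
v -0.586 -0.96 3.7
v -0.086 -1.05 3.249
v 0.245 0.48 4.335
v 0.745 0.39 3.883
v 0.349 -0.6 4.153
v -1.125 -0.33 2.977
v -0.625 -0.42 2.525
v -0.294 1.11 3.611
v 0.206 1.02 3.16
v -0.729 0.66 2.707
v 0.555 0.552 2.812
v 0.042 -0.338 2.42
v -0.38 0.192 2.359
v -0.062 0.742 2.601
v 0.888 0.163 3.259
v 0.375 -0.727 2.867
v 0.492 -0.827 3.529
v 0.81 -0.277 3.771
v 0.62 -0.116 2.7
v -0.755 0.787 3.993
v -1.268 -0.103 3.601
v -1.19 0.337 3.089
v -0.872 0.887 3.331
v -0.422 0.398 4.44
v -0.935 -0.492 4.048
v -0.318 -0.682 4.259
v -0 -0.132 4.501
v -1 0.176 4.16
v -1.464 2.317 -2.635
v -0.465 2.329 -3.095
v -0.916 2.343 -1.445
v -0.668 2.973 -3.016
v -1.175 3.366 -2.791
v -1.792 3.359 -2.507
v -2.284 2.954 -2.271
v -2.463 2.305 -2.174
v -2.26 1.661 -2.253
v -1.754 1.267 -2.478
v -1.136 1.275 -2.763
v -0.644 1.68 -2.999
v -1.372 4.098 0.013
v -1.184 3.793 -0.6
v -1.64 2.117 0.094
v -1.828 2.422 0.707
v -0.802 3.813 -0.3
v -1.258 2.137 0.393
v -0.687 3.966 0.146
v -1.143 2.291 0.839
v -0.892 4.181 0.53
v -1.348 2.506 1.224
v -1.322 4.357 0.672
v -1.778 2.681 1.366
v -1.775 4.412 0.506
v -2.231 2.736 1.2
v -2.04 4.319 0.109
v -2.496 2.644 0.803
v -1.992 4.123 -0.332
v -2.448 2.448 0.361
v -1.654 3.916 -0.612
v -2.11 2.24 0.081
v 2.798 -3.49 -1.08
v 3.149 -2.986 -1.751
v 4.514 -2.126 -0.392
v 4.162 -2.63 0.28
v 2.73 -2.694 -1.516
v 4.095 -1.834 -0.156
v 2.337 -2.706 -1.114
v 3.702 -1.846 0.246
v 2.12 -3.018 -0.699
v 3.485 -2.157 0.661
v 2.162 -3.51 -0.429
v 3.527 -2.649 0.93
v 2.446 -3.994 -0.408
v 3.811 -3.134 0.951
v 2.865 -4.286 -0.644
v 4.23 -3.426 0.716
v 3.258 -4.274 -1.046
v 4.623 -3.414 0.314
v 3.475 -3.963 -1.461
v 4.84 -3.102 -0.101
v 3.433 -3.471 -1.73
v 4.798 -2.61 -0.371
f 2 1 4
f 2 4 3
f 4 1 5
f 4 5 3
f 5 1 6
f 5 6 3
f 6 1 7
f 6 7 3
f 7 1 8
f 7 8 3
f 8 1 9
f 8 9 3
f 9 1 10
f 9 10 3
f 10 1 11
f 10 11 3
f 11 1 12
f 11 12 3
f 12 1 13
f 12 13 3
f 13 1 14
f 13 14 3
f 14 1 15
f 14 15 3
f 15 1 16
f 15 16 3
f 16 1 17
f 16 17 3
f 17 1 18
f 17 18 3
f 18 1 2
f 18 2 3
f 19 56 35
f 56 30 59
f 35 59 24
f 56 59 35
f 19 35 31
f 35 24 36
f 31 36 20
f 35 36 31
f 19 31 40
f 31 20 41
f 40 41 26
f 31 41 40
f 19 40 52
f 40 26 55
f 52 55 29
f 40 55 52
f 19 52 56
f 52 29 60
f 56 60 30
f 52 60 56
f 20 36 47
f 36 24 50
f 47 50 28
f 36 50 47
f 24 59 37
f 59 30 58
f 37 58 23
f 59 58 37
f 30 60 57
f 60 29 53
f 57 53 21
f 60 53 57
f 29 55 54
f 55 26 42
f 54 42 25
f 55 42 54
f 26 41 46
f 41 20 43
f 46 43 27
f 41 43 46
f 22 48 34
f 48 28 49
f 34 49 23
f 48 49 34
f 22 34 32
f 34 23 33
f 32 33 21
f 34 33 32
f 22 32 39
f 32 21 38
f 39 38 25
f 32 38 39
f 22 39 44
f 39 25 45
f 44 45 27
f 39 45 44
f 22 44 48
f 44 27 51
f 48 51 28
f 44 51 48
f 23 49 37
f 49 28 50
f 37 50 24
f 49 50 37
f 21 33 57
f 33 23 58
f 57 58 30
f 33 58 57
f 25 38 54
f 38 21 53
f 54 53 29
f 38 53 54
f 27 45 46
f 45 25 42
f 46 42 26
f 45 42 46
f 28 51 47
f 51 27 43
f 47 43 20
f 51 43 47
f 62 61 64
f 62 64 63
f 64 61 65
f 64 65 63
f 65 61 66
f 65 66 63
f 66 61 67
f 66 67 63
f 67 61 68
f 67 68 63
f 68 61 69
f 68 69 63
f 69 61 70
f 69 70 63
f 70 61 71
f 70 71 63
f 71 61 72
f 71 72 63
f 72 61 62
f 72 62 63
f 74 73 77
f 74 77 75
f 75 77 78
f 75 78 76
f 77 73 79
f 77 79 78
f 78 79 80
f 78 80 76
f 79 73 81
f 79 81 80
f 80 81 82
f 80 82 76
f 81 73 83
f 81 83 82
f 82 83 84
f 82 84 76
f 83 73 85
f 83 85 84
f 84 85 86
f 84 86 76
f 85 73 87
f 85 87 86
f 86 87 88
f 86 88 76
f 87 73 89
f 87 89 88
f 88 89 90
f 88 90 76
f 89 73 91
f 89 91 90
f 90 91 92
f 90 92 76
f 91 73 74
f 91 74 92
f 92 74 75
f 92 75 76
f 94 93 97
f 94 97 95
f 95 97 98
f 95 98 96
f 97 93 99
f 97 99 98
f 98 99 100
f 98 100 96
f 99 93 101
f 99 101 100
f 100 101 102
f 100 102 96
f 101 93 103
f 101 103 102
f 102 103 104
f 102 104 96
f 103 93 105
f 103 105 104
f 104 105 106
f 104 106 96
f 105 93 107
f 105 107 106
f 106 107 108
f 106 108 96
f 107 93 109
f 107 109 108
f 108 109 110
f 108 110 96
f 109 93 111
f 109 111 110
f 110 111 112
f 110 112 96
f 111 93 113
f 111 113 112
f 112 113 114
f 112 114 96
f 113 93 94
f 113 94 114
f 114 94 95
f 114 95 96



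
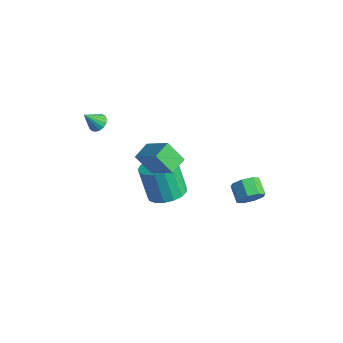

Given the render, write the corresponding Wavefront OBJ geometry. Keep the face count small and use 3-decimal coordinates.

v 3.877 2.882 -0.169
v 4.275 3.023 0.487
v 3.421 3.399 0.925
v 3.023 3.258 0.269
v 4.285 3.486 0.11
v 3.431 3.861 0.547
v 4.056 3.595 -0.43
v 3.203 3.97 0.007
v 3.722 3.286 -0.818
v 2.869 3.662 -0.38
v 3.479 2.741 -0.825
v 2.625 3.117 -0.387
v 3.469 2.279 -0.447
v 2.615 2.654 -0.01
v 3.697 2.17 0.093
v 2.844 2.545 0.53
v 4.031 2.478 0.48
v 3.178 2.854 0.918
v -1.009 1.539 -2.886
v -0.198 2.163 -2.539
v -1.021 2.224 -0.728
v -1.831 1.601 -1.074
v -0.55 2.501 -2.71
v -1.372 2.562 -0.899
v -1.007 2.619 -2.921
v -1.829 2.68 -1.11
v -1.464 2.489 -3.124
v -2.286 2.55 -1.313
v -1.817 2.142 -3.273
v -2.639 2.203 -1.462
v -1.985 1.657 -3.333
v -2.807 1.718 -1.522
v -1.929 1.145 -3.29
v -2.751 1.206 -1.479
v -1.662 0.723 -3.155
v -2.485 0.784 -1.344
v -1.246 0.488 -2.958
v -2.068 0.549 -1.147
v -0.775 0.495 -2.744
v -1.598 0.556 -0.933
v -0.358 0.74 -2.563
v -1.18 0.801 -0.752
v -0.09 1.169 -2.456
v -0.912 1.23 -0.645
v -0.032 1.682 -2.447
v -0.855 1.744 -0.636
v -3.798 -0.738 2.882
v -3.241 -0.806 2.986
v -4.062 -1.422 3.858
v -3.307 -0.581 3.126
v -3.484 -0.392 3.21
v -3.734 -0.283 3.219
v -3.998 -0.277 3.151
v -4.216 -0.377 3.022
v -4.339 -0.56 2.86
v -4.337 -0.784 2.704
v -4.212 -0.997 2.589
v -3.992 -1.151 2.54
v -3.727 -1.21 2.571
v -3.479 -1.161 2.672
v -3.303 -1.016 2.822
v 0.518 -0.866 2.083
v -0.282 -1.263 3.135
v 0.276 0.137 2.277
v -0.524 -0.26 3.329
v 1.964 -0.74 3.231
v 1.164 -1.137 4.283
v 1.722 0.263 3.425
v 0.922 -0.134 4.477
v -0.387 1.133 0.968
v 0.165 1.088 1.055
v -0.042 0.222 1.919
v -0.593 0.267 1.832
v 0.105 1.254 1.208
v -0.102 0.388 2.071
v -0.04 1.399 1.318
v -0.246 0.533 2.181
v -0.245 1.498 1.369
v -0.451 0.632 2.232
v -0.474 1.534 1.35
v -0.68 0.668 2.213
v -0.688 1.5 1.265
v -0.895 0.634 2.128
v -0.85 1.403 1.129
v -1.057 0.537 1.992
v -0.932 1.26 0.965
v -1.139 0.394 1.828
v -0.92 1.094 0.802
v -1.126 0.228 1.665
v -0.815 0.935 0.667
v -1.022 0.069 1.53
v -0.637 0.811 0.585
v -0.843 -0.056 1.448
v -0.415 0.742 0.569
v -0.621 -0.124 1.432
v -0.188 0.74 0.622
v -0.395 -0.126 1.485
v 0.004 0.807 0.735
v -0.202 -0.059 1.598
v 0.129 0.93 0.888
v -0.077 0.064 1.751
f 2 1 5
f 2 5 3
f 3 5 6
f 3 6 4
f 5 1 7
f 5 7 6
f 6 7 8
f 6 8 4
f 7 1 9
f 7 9 8
f 8 9 10
f 8 10 4
f 9 1 11
f 9 11 10
f 10 11 12
f 10 12 4
f 11 1 13
f 11 13 12
f 12 13 14
f 12 14 4
f 13 1 15
f 13 15 14
f 14 15 16
f 14 16 4
f 15 1 17
f 15 17 16
f 16 17 18
f 16 18 4
f 17 1 2
f 17 2 18
f 18 2 3
f 18 3 4
f 20 19 23
f 20 23 21
f 21 23 24
f 21 24 22
f 23 19 25
f 23 25 24
f 24 25 26
f 24 26 22
f 25 19 27
f 25 27 26
f 26 27 28
f 26 28 22
f 27 19 29
f 27 29 28
f 28 29 30
f 28 30 22
f 29 19 31
f 29 31 30
f 30 31 32
f 30 32 22
f 31 19 33
f 31 33 32
f 32 33 34
f 32 34 22
f 33 19 35
f 33 35 34
f 34 35 36
f 34 36 22
f 35 19 37
f 35 37 36
f 36 37 38
f 36 38 22
f 37 19 39
f 37 39 38
f 38 39 40
f 38 40 22
f 39 19 41
f 39 41 40
f 40 41 42
f 40 42 22
f 41 19 43
f 41 43 42
f 42 43 44
f 42 44 22
f 43 19 45
f 43 45 44
f 44 45 46
f 44 46 22
f 45 19 20
f 45 20 46
f 46 20 21
f 46 21 22
f 48 47 50
f 48 50 49
f 50 47 51
f 50 51 49
f 51 47 52
f 51 52 49
f 52 47 53
f 52 53 49
f 53 47 54
f 53 54 49
f 54 47 55
f 54 55 49
f 55 47 56
f 55 56 49
f 56 47 57
f 56 57 49
f 57 47 58
f 57 58 49
f 58 47 59
f 58 59 49
f 59 47 60
f 59 60 49
f 60 47 61
f 60 61 49
f 61 47 48
f 61 48 49
f 63 65 62
f 66 63 62
f 62 65 64
f 64 66 62
f 63 69 65
f 67 63 66
f 67 69 63
f 65 69 64
f 68 66 64
f 64 69 68
f 68 67 66
f 69 67 68
f 71 70 74
f 71 74 72
f 72 74 75
f 72 75 73
f 74 70 76
f 74 76 75
f 75 76 77
f 75 77 73
f 76 70 78
f 76 78 77
f 77 78 79
f 77 79 73
f 78 70 80
f 78 80 79
f 79 80 81
f 79 81 73
f 80 70 82
f 80 82 81
f 81 82 83
f 81 83 73
f 82 70 84
f 82 84 83
f 83 84 85
f 83 85 73
f 84 70 86
f 84 86 85
f 85 86 87
f 85 87 73
f 86 70 88
f 86 88 87
f 87 88 89
f 87 89 73
f 88 70 90
f 88 90 89
f 89 90 91
f 89 91 73
f 90 70 92
f 90 92 91
f 91 92 93
f 91 93 73
f 92 70 94
f 92 94 93
f 93 94 95
f 93 95 73
f 94 70 96
f 94 96 95
f 95 96 97
f 95 97 73
f 96 70 98
f 96 98 97
f 97 98 99
f 97 99 73
f 98 70 100
f 98 100 99
f 99 100 101
f 99 101 73
f 100 70 71
f 100 71 101
f 101 71 72
f 101 72 73



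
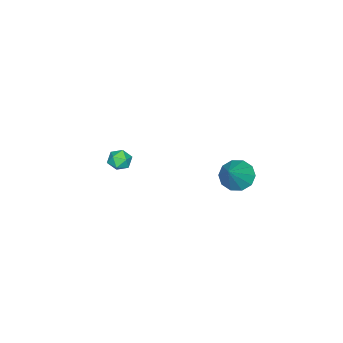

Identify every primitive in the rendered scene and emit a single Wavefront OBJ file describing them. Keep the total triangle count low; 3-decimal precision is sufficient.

v -0.22 3.226 1.848
v 0.394 2.68 1.333
v 1.16 3.474 3.232
v 0.464 3.25 1.161
v 0.273 3.811 1.252
v -0.107 4.149 1.57
v -0.53 4.134 1.995
v -0.834 3.772 2.364
v -0.905 3.202 2.536
v -0.713 2.642 2.445
v -0.334 2.304 2.127
v 0.089 2.319 1.702
v -0.774 -3.428 0.115
v -0.09 -3.367 0.38
v -0.49 -4.473 -0.38
v 0.194 -4.412 -0.115
v -0.37 -4.524 0.344
v -0.546 -3.878 0.65
v -0.034 -3.962 -0.65
v -0.21 -3.316 -0.344
v 0.367 -3.697 -0.092
v 0.159 -4.045 0.522
v -0.739 -3.795 -0.522
v -0.947 -4.143 0.092
f 2 1 4
f 2 4 3
f 4 1 5
f 4 5 3
f 5 1 6
f 5 6 3
f 6 1 7
f 6 7 3
f 7 1 8
f 7 8 3
f 8 1 9
f 8 9 3
f 9 1 10
f 9 10 3
f 10 1 11
f 10 11 3
f 11 1 12
f 11 12 3
f 12 1 2
f 12 2 3
f 13 24 18
f 13 18 14
f 13 14 20
f 13 20 23
f 13 23 24
f 14 18 22
f 18 24 17
f 24 23 15
f 23 20 19
f 20 14 21
f 16 22 17
f 16 17 15
f 16 15 19
f 16 19 21
f 16 21 22
f 17 22 18
f 15 17 24
f 19 15 23
f 21 19 20
f 22 21 14



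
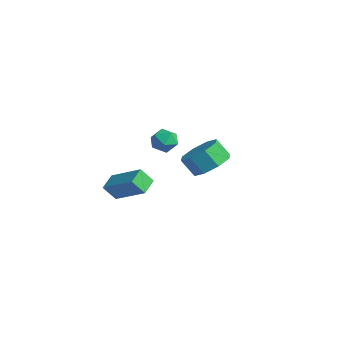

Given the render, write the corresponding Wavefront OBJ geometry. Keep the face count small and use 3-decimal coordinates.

v 3.139 -1.718 2.241
v 3.709 -2.539 2.249
v 3.172 -2.904 3.087
v 2.601 -2.082 3.079
v 3.999 -1.977 2.68
v 3.462 -2.342 3.518
v 3.785 -1.263 2.853
v 3.248 -1.627 3.691
v 3.193 -0.815 2.668
v 2.656 -1.18 3.506
v 2.568 -0.896 2.233
v 2.031 -1.261 3.071
v 2.278 -1.458 1.802
v 1.741 -1.823 2.64
v 2.492 -2.173 1.629
v 1.955 -2.537 2.467
v 3.084 -2.62 1.814
v 2.547 -2.985 2.652
v -3.668 0.117 0.284
v -3.06 0.419 0.642
v -3.06 -0.959 0.158
v -2.452 -0.657 0.516
v -3.098 -0.794 0.907
v -3.474 -0.13 0.984
v -2.646 -0.41 -0.184
v -3.022 0.254 -0.107
v -2.428 0.093 0.353
v -2.708 -0.144 1.027
v -3.412 -0.396 -0.227
v -3.692 -0.633 0.447
v -1.291 -3.19 -0.594
v -1.791 -2.398 -0.274
v -2.921 -3.797 -1.64
v -3.422 -3.005 -1.32
v -0.978 -2.675 -1.38
v -1.479 -1.883 -1.06
v -2.609 -3.282 -2.426
v -3.109 -2.49 -2.106
f 2 1 5
f 2 5 3
f 3 5 6
f 3 6 4
f 5 1 7
f 5 7 6
f 6 7 8
f 6 8 4
f 7 1 9
f 7 9 8
f 8 9 10
f 8 10 4
f 9 1 11
f 9 11 10
f 10 11 12
f 10 12 4
f 11 1 13
f 11 13 12
f 12 13 14
f 12 14 4
f 13 1 15
f 13 15 14
f 14 15 16
f 14 16 4
f 15 1 17
f 15 17 16
f 16 17 18
f 16 18 4
f 17 1 2
f 17 2 18
f 18 2 3
f 18 3 4
f 19 30 24
f 19 24 20
f 19 20 26
f 19 26 29
f 19 29 30
f 20 24 28
f 24 30 23
f 30 29 21
f 29 26 25
f 26 20 27
f 22 28 23
f 22 23 21
f 22 21 25
f 22 25 27
f 22 27 28
f 23 28 24
f 21 23 30
f 25 21 29
f 27 25 26
f 28 27 20
f 32 34 31
f 35 32 31
f 31 34 33
f 33 35 31
f 32 38 34
f 36 32 35
f 36 38 32
f 34 38 33
f 37 35 33
f 33 38 37
f 37 36 35
f 38 36 37



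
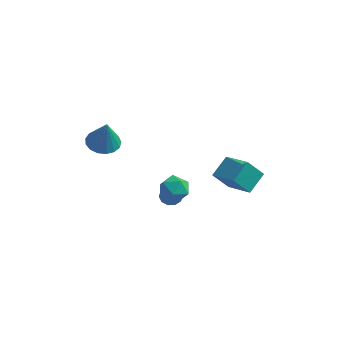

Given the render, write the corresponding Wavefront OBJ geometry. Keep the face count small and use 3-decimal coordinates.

v 0.687 2.497 -1.68
v 1.475 2.526 -2.029
v 0.425 1.314 -2.371
v 1.213 1.343 -2.72
v 1.121 1.186 -1.878
v 1.282 1.917 -1.45
v 0.618 1.923 -2.95
v 0.779 2.654 -2.522
v 1.432 2.172 -2.814
v 1.743 1.716 -2.151
v 0.157 2.124 -2.249
v 0.468 1.668 -1.586
v 0.289 3.403 -4.381
v 0.655 2.976 -4.59
v 0.511 2.877 -2.919
v 0.86 3.275 -4.514
v 0.847 3.624 -4.387
v 0.621 3.887 -4.257
v 0.268 3.966 -4.175
v -0.077 3.83 -4.172
v -0.282 3.531 -4.249
v -0.269 3.183 -4.376
v -0.043 2.919 -4.505
v 0.31 2.84 -4.587
v 2.506 3.161 -1.758
v 3.856 2.238 -0.938
v 2.884 4.242 -1.164
v 4.234 3.318 -0.344
v 3.266 3.422 -2.716
v 4.616 2.498 -1.896
v 3.644 4.502 -2.122
v 4.994 3.579 -1.302
v -2.298 0.937 1.496
v -1.749 1.611 1.465
v -2.022 0.783 3.064
v -2.117 1.787 1.548
v -2.527 1.767 1.618
v -2.885 1.558 1.66
v -3.108 1.206 1.665
v -3.145 0.793 1.631
v -2.989 0.413 1.566
v -2.674 0.153 1.485
v -2.273 0.072 1.406
v -1.878 0.19 1.348
v -1.579 0.479 1.324
v -1.445 0.873 1.339
v -1.506 1.281 1.39
f 1 12 6
f 1 6 2
f 1 2 8
f 1 8 11
f 1 11 12
f 2 6 10
f 6 12 5
f 12 11 3
f 11 8 7
f 8 2 9
f 4 10 5
f 4 5 3
f 4 3 7
f 4 7 9
f 4 9 10
f 5 10 6
f 3 5 12
f 7 3 11
f 9 7 8
f 10 9 2
f 14 13 16
f 14 16 15
f 16 13 17
f 16 17 15
f 17 13 18
f 17 18 15
f 18 13 19
f 18 19 15
f 19 13 20
f 19 20 15
f 20 13 21
f 20 21 15
f 21 13 22
f 21 22 15
f 22 13 23
f 22 23 15
f 23 13 24
f 23 24 15
f 24 13 14
f 24 14 15
f 26 28 25
f 29 26 25
f 25 28 27
f 27 29 25
f 26 32 28
f 30 26 29
f 30 32 26
f 28 32 27
f 31 29 27
f 27 32 31
f 31 30 29
f 32 30 31
f 34 33 36
f 34 36 35
f 36 33 37
f 36 37 35
f 37 33 38
f 37 38 35
f 38 33 39
f 38 39 35
f 39 33 40
f 39 40 35
f 40 33 41
f 40 41 35
f 41 33 42
f 41 42 35
f 42 33 43
f 42 43 35
f 43 33 44
f 43 44 35
f 44 33 45
f 44 45 35
f 45 33 46
f 45 46 35
f 46 33 47
f 46 47 35
f 47 33 34
f 47 34 35



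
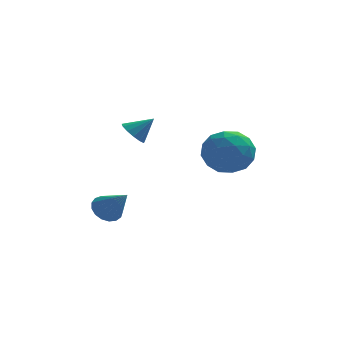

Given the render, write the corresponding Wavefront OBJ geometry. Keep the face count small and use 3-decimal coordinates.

v 0.379 2.879 -2.424
v 1.181 2.336 -1.893
v -0.761 2.484 -1.107
v 0.041 1.941 -0.576
v 0.086 3.04 -0.669
v 0.791 3.285 -1.483
v -0.371 1.535 -1.517
v 0.334 1.78 -2.331
v 0.717 1.506 -1.332
v 1 2.436 -0.808
v -0.58 2.384 -2.192
v -0.297 3.314 -1.668
v 0.88 2.642 -2.274
v -0.46 2.178 -0.726
v -0.434 2.824 -0.781
v 0.037 2.505 -0.469
v 0.651 3.2 -2.033
v 1.122 2.881 -1.721
v 0.478 3.294 -1.002
v -0.702 1.939 -1.279
v -0.231 1.62 -0.967
v 0.383 2.315 -2.531
v 0.854 1.996 -2.219
v -0.058 1.526 -1.998
v 1.079 1.835 -1.632
v 0.409 1.603 -0.858
v 0.167 1.365 -1.411
v 0.581 1.508 -1.89
v 1.245 2.382 -1.324
v 0.574 2.15 -0.55
v 0.601 2.796 -0.605
v 1.015 2.939 -1.084
v 0.972 1.894 -0.995
v -0.154 2.67 -2.45
v -0.825 2.438 -1.676
v -0.595 1.881 -1.916
v -0.181 2.024 -2.395
v 0.011 3.217 -2.142
v -0.659 2.985 -1.368
v -0.161 3.312 -1.11
v 0.253 3.455 -1.589
v -0.552 2.926 -2.005
v -4.349 -1.682 -2.623
v -4.031 -1.989 -3.087
v -3.631 -2.458 -1.617
v -3.855 -1.746 -3.025
v -3.792 -1.488 -2.872
v -3.857 -1.275 -2.661
v -4.034 -1.155 -2.442
v -4.284 -1.156 -2.265
v -4.549 -1.278 -2.169
v -4.768 -1.492 -2.178
v -4.891 -1.749 -2.289
v -4.89 -1.992 -2.476
v -4.765 -2.163 -2.697
v -4.545 -2.224 -2.901
v -4.28 -2.161 -3.042
v -3.362 2.703 -0.601
v -2.938 2.732 -1.066
v -2.578 2.797 0.121
v -3.038 3.066 -1.001
v -3.241 3.285 -0.809
v -3.483 3.319 -0.551
v -3.686 3.157 -0.309
v -3.786 2.851 -0.159
v -3.752 2.498 -0.15
v -3.594 2.21 -0.284
v -3.362 2.078 -0.519
v -3.13 2.145 -0.779
v -2.972 2.388 -0.983
f 1 38 17
f 38 12 41
f 17 41 6
f 38 41 17
f 1 17 13
f 17 6 18
f 13 18 2
f 17 18 13
f 1 13 22
f 13 2 23
f 22 23 8
f 13 23 22
f 1 22 34
f 22 8 37
f 34 37 11
f 22 37 34
f 1 34 38
f 34 11 42
f 38 42 12
f 34 42 38
f 2 18 29
f 18 6 32
f 29 32 10
f 18 32 29
f 6 41 19
f 41 12 40
f 19 40 5
f 41 40 19
f 12 42 39
f 42 11 35
f 39 35 3
f 42 35 39
f 11 37 36
f 37 8 24
f 36 24 7
f 37 24 36
f 8 23 28
f 23 2 25
f 28 25 9
f 23 25 28
f 4 30 16
f 30 10 31
f 16 31 5
f 30 31 16
f 4 16 14
f 16 5 15
f 14 15 3
f 16 15 14
f 4 14 21
f 14 3 20
f 21 20 7
f 14 20 21
f 4 21 26
f 21 7 27
f 26 27 9
f 21 27 26
f 4 26 30
f 26 9 33
f 30 33 10
f 26 33 30
f 5 31 19
f 31 10 32
f 19 32 6
f 31 32 19
f 3 15 39
f 15 5 40
f 39 40 12
f 15 40 39
f 7 20 36
f 20 3 35
f 36 35 11
f 20 35 36
f 9 27 28
f 27 7 24
f 28 24 8
f 27 24 28
f 10 33 29
f 33 9 25
f 29 25 2
f 33 25 29
f 44 43 46
f 44 46 45
f 46 43 47
f 46 47 45
f 47 43 48
f 47 48 45
f 48 43 49
f 48 49 45
f 49 43 50
f 49 50 45
f 50 43 51
f 50 51 45
f 51 43 52
f 51 52 45
f 52 43 53
f 52 53 45
f 53 43 54
f 53 54 45
f 54 43 55
f 54 55 45
f 55 43 56
f 55 56 45
f 56 43 57
f 56 57 45
f 57 43 44
f 57 44 45
f 59 58 61
f 59 61 60
f 61 58 62
f 61 62 60
f 62 58 63
f 62 63 60
f 63 58 64
f 63 64 60
f 64 58 65
f 64 65 60
f 65 58 66
f 65 66 60
f 66 58 67
f 66 67 60
f 67 58 68
f 67 68 60
f 68 58 69
f 68 69 60
f 69 58 70
f 69 70 60
f 70 58 59
f 70 59 60



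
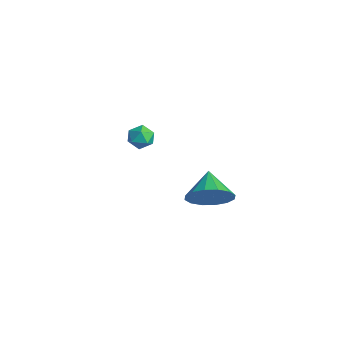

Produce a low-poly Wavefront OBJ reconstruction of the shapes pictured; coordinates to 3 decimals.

v 1.471 -0.676 0.884
v 2.024 -0.646 1.716
v 0.429 -0.144 1.556
v 2.107 -0.19 1.484
v 2.019 0.135 1.091
v 1.784 0.243 0.642
v 1.466 0.104 0.258
v 1.149 -0.243 0.042
v 0.918 -0.706 0.051
v 0.836 -1.162 0.283
v 0.924 -1.487 0.676
v 1.158 -1.595 1.125
v 1.477 -1.456 1.509
v 1.794 -1.109 1.725
v -4.191 -0.257 0.919
v -3.656 -0.349 1.261
v -4.224 -1.271 0.699
v -3.689 -1.363 1.041
v -4.237 -1.206 1.337
v -4.216 -0.579 1.473
v -3.664 -1.041 0.487
v -3.643 -0.414 0.623
v -3.331 -0.833 0.994
v -3.684 -0.935 1.52
v -4.196 -0.685 0.44
v -4.549 -0.787 0.966
f 2 1 4
f 2 4 3
f 4 1 5
f 4 5 3
f 5 1 6
f 5 6 3
f 6 1 7
f 6 7 3
f 7 1 8
f 7 8 3
f 8 1 9
f 8 9 3
f 9 1 10
f 9 10 3
f 10 1 11
f 10 11 3
f 11 1 12
f 11 12 3
f 12 1 13
f 12 13 3
f 13 1 14
f 13 14 3
f 14 1 2
f 14 2 3
f 15 26 20
f 15 20 16
f 15 16 22
f 15 22 25
f 15 25 26
f 16 20 24
f 20 26 19
f 26 25 17
f 25 22 21
f 22 16 23
f 18 24 19
f 18 19 17
f 18 17 21
f 18 21 23
f 18 23 24
f 19 24 20
f 17 19 26
f 21 17 25
f 23 21 22
f 24 23 16



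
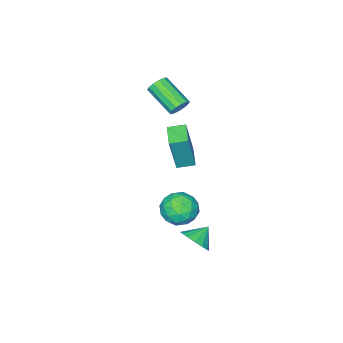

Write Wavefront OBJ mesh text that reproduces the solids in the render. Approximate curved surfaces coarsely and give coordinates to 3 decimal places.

v -0.705 3.061 -3.831
v -0.266 2.668 -3.191
v -1.555 3.159 -3.189
v -0.178 3.107 -3.141
v -0.23 3.533 -3.276
v -0.41 3.833 -3.56
v -0.669 3.926 -3.916
v -0.938 3.787 -4.25
v -1.144 3.454 -4.472
v -1.233 3.015 -4.522
v -1.18 2.588 -4.387
v -1 2.289 -4.103
v -0.741 2.196 -3.746
v -0.473 2.334 -3.413
v -1.447 1 1.292
v -0.936 1.003 3.37
v -2.101 1.613 1.452
v -1.59 1.615 3.53
v -0.63 1.925 1.09
v -0.119 1.927 3.168
v -1.284 2.537 1.25
v -0.773 2.54 3.328
v -3.781 -0.891 2.184
v -3.221 -1.028 1.983
v -3.3 -2.647 2.875
v -3.859 -2.509 3.076
v -3.18 -0.865 2.283
v -3.258 -2.484 3.175
v -3.329 -0.71 2.551
v -3.407 -2.329 3.443
v -3.621 -0.612 2.703
v -3.699 -2.231 3.595
v -3.965 -0.603 2.69
v -4.043 -2.222 3.582
v -4.25 -0.685 2.516
v -4.328 -2.304 3.408
v -4.386 -0.832 2.237
v -4.464 -2.451 3.129
v -4.33 -0.998 1.941
v -4.408 -2.617 2.833
v -4.1 -1.13 1.722
v -4.178 -2.748 2.614
v -3.768 -1.185 1.65
v -3.847 -2.804 2.542
v -3.441 -1.147 1.747
v -3.519 -2.766 2.639
v -1.127 2.966 -1.889
v -0.134 3.134 -1.729
v -0.886 1.346 -1.691
v 0.107 1.514 -1.531
v -0.578 1.817 -0.84
v -0.728 2.818 -0.962
v -0.292 1.662 -2.458
v -0.442 2.663 -2.58
v 0.382 2.327 -2.081
v 0.205 2.424 -1.081
v -1.225 2.056 -2.339
v -1.402 2.153 -1.339
v -0.652 3.192 -1.827
v -0.368 1.288 -1.593
v -0.771 1.466 -1.187
v -0.187 1.564 -1.093
v -1.001 3.007 -1.376
v -0.417 3.105 -1.282
v -0.678 2.331 -0.759
v -0.603 1.375 -2.138
v -0.019 1.473 -2.044
v -0.833 2.916 -2.327
v -0.249 3.014 -2.233
v -0.342 2.149 -2.661
v 0.235 2.817 -1.939
v 0.377 1.864 -1.823
v 0.142 1.951 -2.367
v 0.055 2.54 -2.44
v 0.131 2.873 -1.352
v 0.273 1.921 -1.235
v -0.13 2.099 -0.829
v -0.217 2.688 -0.901
v 0.435 2.399 -1.558
v -1.293 2.559 -2.185
v -1.151 1.607 -2.068
v -0.803 1.792 -2.519
v -0.89 2.381 -2.591
v -1.397 2.616 -1.597
v -1.255 1.663 -1.481
v -1.075 1.94 -0.98
v -1.162 2.529 -1.053
v -1.455 2.081 -1.862
f 2 1 4
f 2 4 3
f 4 1 5
f 4 5 3
f 5 1 6
f 5 6 3
f 6 1 7
f 6 7 3
f 7 1 8
f 7 8 3
f 8 1 9
f 8 9 3
f 9 1 10
f 9 10 3
f 10 1 11
f 10 11 3
f 11 1 12
f 11 12 3
f 12 1 13
f 12 13 3
f 13 1 14
f 13 14 3
f 14 1 2
f 14 2 3
f 16 18 15
f 19 16 15
f 15 18 17
f 17 19 15
f 16 22 18
f 20 16 19
f 20 22 16
f 18 22 17
f 21 19 17
f 17 22 21
f 21 20 19
f 22 20 21
f 24 23 27
f 24 27 25
f 25 27 28
f 25 28 26
f 27 23 29
f 27 29 28
f 28 29 30
f 28 30 26
f 29 23 31
f 29 31 30
f 30 31 32
f 30 32 26
f 31 23 33
f 31 33 32
f 32 33 34
f 32 34 26
f 33 23 35
f 33 35 34
f 34 35 36
f 34 36 26
f 35 23 37
f 35 37 36
f 36 37 38
f 36 38 26
f 37 23 39
f 37 39 38
f 38 39 40
f 38 40 26
f 39 23 41
f 39 41 40
f 40 41 42
f 40 42 26
f 41 23 43
f 41 43 42
f 42 43 44
f 42 44 26
f 43 23 45
f 43 45 44
f 44 45 46
f 44 46 26
f 45 23 24
f 45 24 46
f 46 24 25
f 46 25 26
f 47 84 63
f 84 58 87
f 63 87 52
f 84 87 63
f 47 63 59
f 63 52 64
f 59 64 48
f 63 64 59
f 47 59 68
f 59 48 69
f 68 69 54
f 59 69 68
f 47 68 80
f 68 54 83
f 80 83 57
f 68 83 80
f 47 80 84
f 80 57 88
f 84 88 58
f 80 88 84
f 48 64 75
f 64 52 78
f 75 78 56
f 64 78 75
f 52 87 65
f 87 58 86
f 65 86 51
f 87 86 65
f 58 88 85
f 88 57 81
f 85 81 49
f 88 81 85
f 57 83 82
f 83 54 70
f 82 70 53
f 83 70 82
f 54 69 74
f 69 48 71
f 74 71 55
f 69 71 74
f 50 76 62
f 76 56 77
f 62 77 51
f 76 77 62
f 50 62 60
f 62 51 61
f 60 61 49
f 62 61 60
f 50 60 67
f 60 49 66
f 67 66 53
f 60 66 67
f 50 67 72
f 67 53 73
f 72 73 55
f 67 73 72
f 50 72 76
f 72 55 79
f 76 79 56
f 72 79 76
f 51 77 65
f 77 56 78
f 65 78 52
f 77 78 65
f 49 61 85
f 61 51 86
f 85 86 58
f 61 86 85
f 53 66 82
f 66 49 81
f 82 81 57
f 66 81 82
f 55 73 74
f 73 53 70
f 74 70 54
f 73 70 74
f 56 79 75
f 79 55 71
f 75 71 48
f 79 71 75

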